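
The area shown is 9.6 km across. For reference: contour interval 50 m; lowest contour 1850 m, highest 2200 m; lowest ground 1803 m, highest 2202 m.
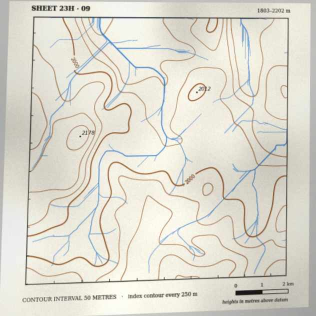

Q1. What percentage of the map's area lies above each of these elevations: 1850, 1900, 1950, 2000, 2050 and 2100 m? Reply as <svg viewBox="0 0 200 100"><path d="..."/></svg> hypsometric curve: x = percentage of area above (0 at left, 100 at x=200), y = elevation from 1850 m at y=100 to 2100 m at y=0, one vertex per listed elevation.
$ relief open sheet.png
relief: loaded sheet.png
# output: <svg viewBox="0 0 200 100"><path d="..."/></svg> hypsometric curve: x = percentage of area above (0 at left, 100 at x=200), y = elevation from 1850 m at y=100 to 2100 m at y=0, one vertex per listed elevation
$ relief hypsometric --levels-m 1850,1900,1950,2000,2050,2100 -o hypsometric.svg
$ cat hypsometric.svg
<svg viewBox="0 0 200 100"><path d="M193 100l-24-20-23-20-54-20-35-20-30-20"/></svg>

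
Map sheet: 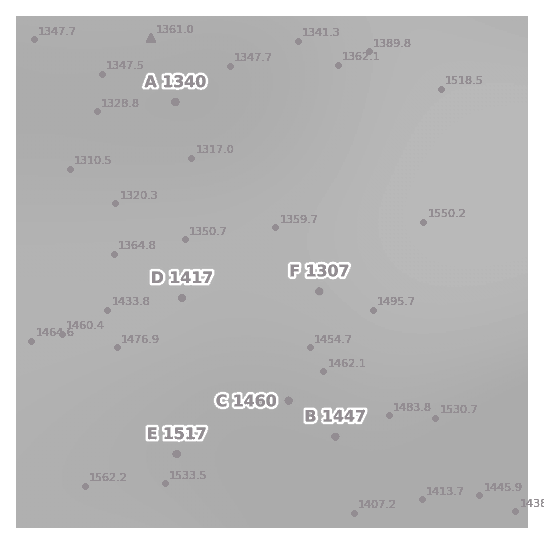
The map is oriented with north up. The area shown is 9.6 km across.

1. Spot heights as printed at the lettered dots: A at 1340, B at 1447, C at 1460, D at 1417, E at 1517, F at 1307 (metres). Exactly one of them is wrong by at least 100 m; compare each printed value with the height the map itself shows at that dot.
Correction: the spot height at F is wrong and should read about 1432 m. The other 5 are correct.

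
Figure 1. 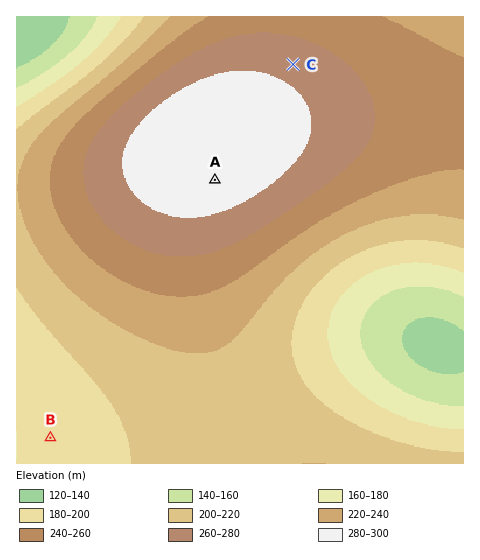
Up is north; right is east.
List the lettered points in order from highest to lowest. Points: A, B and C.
A C B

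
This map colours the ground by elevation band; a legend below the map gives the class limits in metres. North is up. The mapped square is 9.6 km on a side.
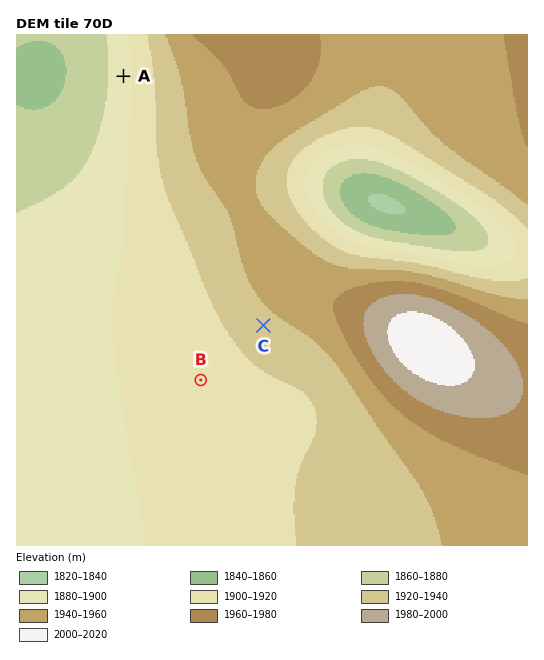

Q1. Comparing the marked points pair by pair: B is above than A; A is below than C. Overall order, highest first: C B A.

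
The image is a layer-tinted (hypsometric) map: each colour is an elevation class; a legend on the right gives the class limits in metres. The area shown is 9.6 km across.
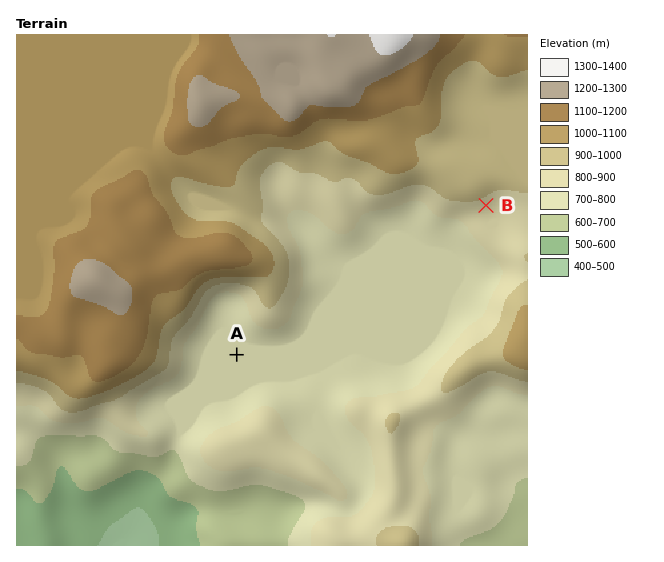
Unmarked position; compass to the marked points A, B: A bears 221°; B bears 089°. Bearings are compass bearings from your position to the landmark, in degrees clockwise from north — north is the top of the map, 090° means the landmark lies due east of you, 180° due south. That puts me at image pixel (365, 207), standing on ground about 830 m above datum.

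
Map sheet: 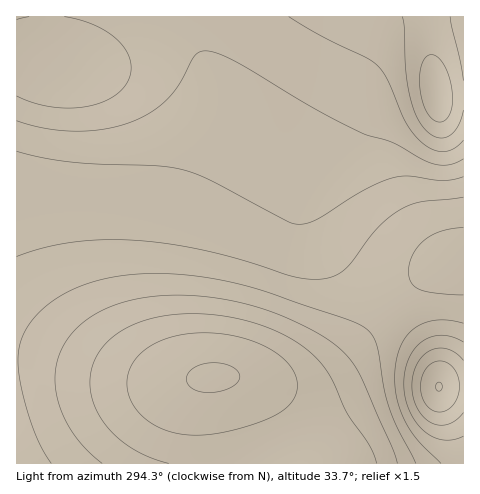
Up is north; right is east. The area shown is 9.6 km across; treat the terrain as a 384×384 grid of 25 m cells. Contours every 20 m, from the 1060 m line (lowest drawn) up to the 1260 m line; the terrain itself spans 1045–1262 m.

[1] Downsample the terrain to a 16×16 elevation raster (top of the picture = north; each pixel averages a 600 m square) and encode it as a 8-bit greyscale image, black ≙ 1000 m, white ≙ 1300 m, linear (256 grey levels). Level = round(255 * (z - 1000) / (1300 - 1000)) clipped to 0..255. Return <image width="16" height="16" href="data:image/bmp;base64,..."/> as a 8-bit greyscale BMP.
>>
<image width="16" height="16" href="data:image/bmp;base64,Qk02BQAAAAAAADYEAAAoAAAAEAAAABAAAAABAAgAAAAAAAABAAATCwAAEwsAAAABAAAAAAAAAAAAAAEBAQACAgIAAwMDAAQEBAAFBQUABgYGAAcHBwAICAgACQkJAAoKCgALCwsADAwMAA0NDQAODg4ADw8PABAQEAAREREAEhISABMTEwAUFBQAFRUVABYWFgAXFxcAGBgYABkZGQAaGhoAGxsbABwcHAAdHR0AHh4eAB8fHwAgICAAISEhACIiIgAjIyMAJCQkACUlJQAmJiYAJycnACgoKAApKSkAKioqACsrKwAsLCwALS0tAC4uLgAvLy8AMDAwADExMQAyMjIAMzMzADQ0NAA1NTUANjY2ADc3NwA4ODgAOTk5ADo6OgA7OzsAPDw8AD09PQA+Pj4APz8/AEBAQABBQUEAQkJCAENDQwBEREQARUVFAEZGRgBHR0cASEhIAElJSQBKSkoAS0tLAExMTABNTU0ATk5OAE9PTwBQUFAAUVFRAFJSUgBTU1MAVFRUAFVVVQBWVlYAV1dXAFhYWABZWVkAWlpaAFtbWwBcXFwAXV1dAF5eXgBfX18AYGBgAGFhYQBiYmIAY2NjAGRkZABlZWUAZmZmAGdnZwBoaGgAaWlpAGpqagBra2sAbGxsAG1tbQBubm4Ab29vAHBwcABxcXEAcnJyAHNzcwB0dHQAdXV1AHZ2dgB3d3cAeHh4AHl5eQB6enoAe3t7AHx8fAB9fX0Afn5+AH9/fwCAgIAAgYGBAIKCggCDg4MAhISEAIWFhQCGhoYAh4eHAIiIiACJiYkAioqKAIuLiwCMjIwAjY2NAI6OjgCPj48AkJCQAJGRkQCSkpIAk5OTAJSUlACVlZUAlpaWAJeXlwCYmJgAmZmZAJqamgCbm5sAnJycAJ2dnQCenp4An5+fAKCgoAChoaEAoqKiAKOjowCkpKQApaWlAKampgCnp6cAqKioAKmpqQCqqqoAq6urAKysrACtra0Arq6uAK+vrwCwsLAAsbGxALKysgCzs7MAtLS0ALW1tQC2trYAt7e3ALi4uAC5ubkAurq6ALu7uwC8vLwAvb29AL6+vgC/v78AwMDAAMHBwQDCwsIAw8PDAMTExADFxcUAxsbGAMfHxwDIyMgAycnJAMrKygDLy8sAzMzMAM3NzQDOzs4Az8/PANDQ0ADR0dEA0tLSANPT0wDU1NQA1dXVANbW1gDX19cA2NjYANnZ2QDa2toA29vbANzc3ADd3d0A3t7eAN/f3wDg4OAA4eHhAOLi4gDj4+MA5OTkAOXl5QDm5uYA5+fnAOjo6ADp6ekA6urqAOvr6wDs7OwA7e3tAO7u7gDv7+8A8PDwAPHx8QDy8vIA8/PzAPT09AD19fUA9vb2APf39wD4+PgA+fn5APr6+gD7+/sA/Pz8AP39/QD+/v4A////AJSfqrS9wsTEw8XHxr6ojH6YprO/ydDS0M3JxcC0mXBlnau4xdHY3NvX0Me7q4tYTp6ruMTQ2Nzc2M/Cs6OJX1ecprG8xczPzsi+saWcj3t2lp2lrbO3t7SupZuWlZSRkI+UmJyfn56alI6Ki4+Vmp2Ji4yOjo2LiISAf4OLk5ueg4SEhIOCgH17eHh8hIyUl4B/f359fHp4dnRzdXqBhYd7enl4eHd2dXNxb25wc3BtcW5tbnBycnJwbmxpaGVVTV5aWl5lam5ubWpnZWJaPDZNSkxSW2RpamhlYl9cUTIzSEZIUFpiZmZjYFxYVUw3PE5NUVhfZGRiXllVUU5IPkM="/>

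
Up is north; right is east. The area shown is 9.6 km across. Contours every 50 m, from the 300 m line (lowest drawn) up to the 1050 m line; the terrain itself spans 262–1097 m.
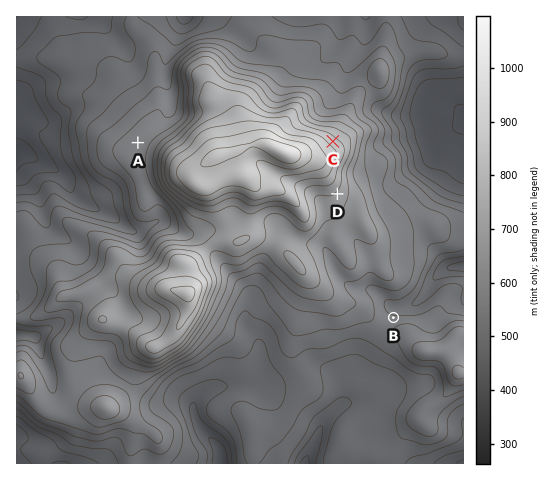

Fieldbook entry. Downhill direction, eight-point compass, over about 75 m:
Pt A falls NW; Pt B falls N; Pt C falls NE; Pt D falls SE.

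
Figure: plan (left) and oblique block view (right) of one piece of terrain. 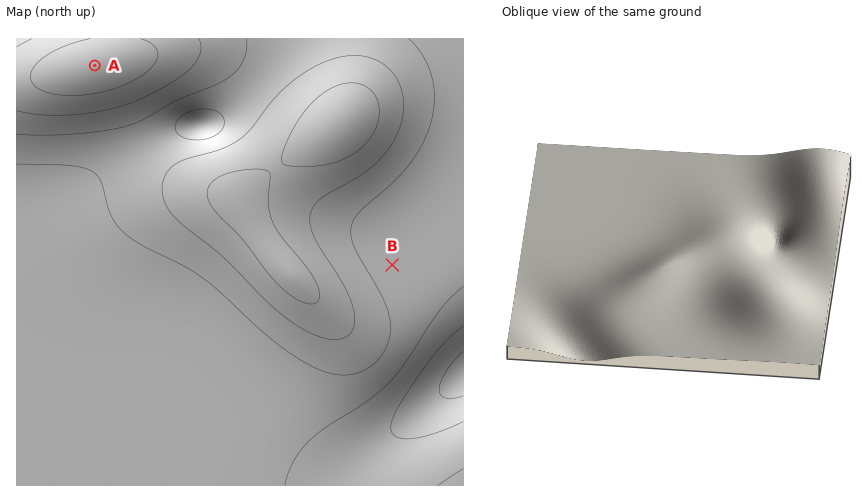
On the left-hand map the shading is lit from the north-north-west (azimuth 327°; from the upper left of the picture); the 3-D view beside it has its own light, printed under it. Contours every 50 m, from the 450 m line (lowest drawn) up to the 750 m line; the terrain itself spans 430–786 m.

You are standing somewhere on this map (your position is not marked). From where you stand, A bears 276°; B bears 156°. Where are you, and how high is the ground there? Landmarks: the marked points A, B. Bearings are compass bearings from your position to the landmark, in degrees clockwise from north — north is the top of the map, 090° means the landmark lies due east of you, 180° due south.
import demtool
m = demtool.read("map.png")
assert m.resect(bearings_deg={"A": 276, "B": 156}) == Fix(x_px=314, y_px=88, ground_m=680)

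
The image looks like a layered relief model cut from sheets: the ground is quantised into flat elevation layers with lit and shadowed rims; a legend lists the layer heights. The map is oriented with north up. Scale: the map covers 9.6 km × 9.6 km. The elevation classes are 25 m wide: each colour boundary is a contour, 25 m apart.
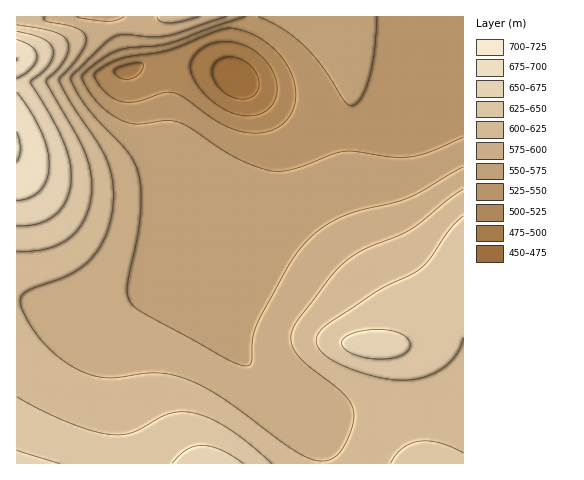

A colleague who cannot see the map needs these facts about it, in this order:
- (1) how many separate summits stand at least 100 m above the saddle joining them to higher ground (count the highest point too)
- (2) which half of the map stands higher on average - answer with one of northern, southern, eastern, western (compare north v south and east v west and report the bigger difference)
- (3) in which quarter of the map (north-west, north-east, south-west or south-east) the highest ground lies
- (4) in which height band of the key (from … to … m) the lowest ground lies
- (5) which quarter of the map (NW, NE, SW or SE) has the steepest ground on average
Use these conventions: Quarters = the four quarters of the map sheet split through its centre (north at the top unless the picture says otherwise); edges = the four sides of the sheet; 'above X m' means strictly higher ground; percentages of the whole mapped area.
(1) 1 summit rises at least 100 m above its surroundings.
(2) The southern half stands higher on average than the northern half.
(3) Look to the north-west quarter for the highest ground.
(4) Between 450 and 475 m: that is the band holding the lowest ground.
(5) The steepest ground, on average, is in the north-west quarter.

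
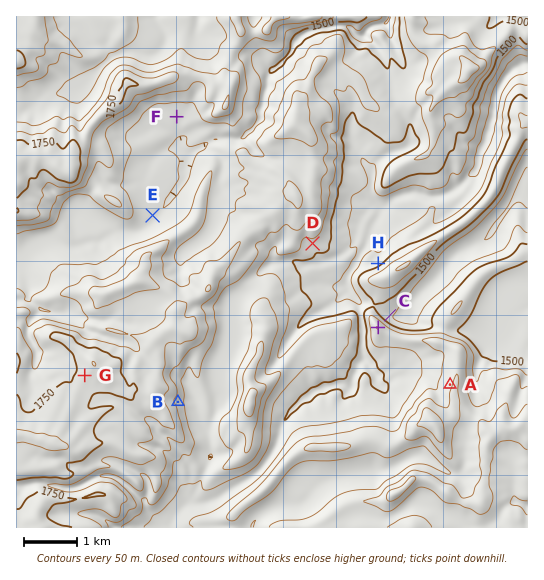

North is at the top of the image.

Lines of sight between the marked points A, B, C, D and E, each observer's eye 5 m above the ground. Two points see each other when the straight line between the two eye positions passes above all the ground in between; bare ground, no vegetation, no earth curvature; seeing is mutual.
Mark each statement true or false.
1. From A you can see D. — true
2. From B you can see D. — false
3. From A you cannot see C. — false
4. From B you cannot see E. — true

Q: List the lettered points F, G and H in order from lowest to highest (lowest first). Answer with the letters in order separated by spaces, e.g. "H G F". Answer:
H F G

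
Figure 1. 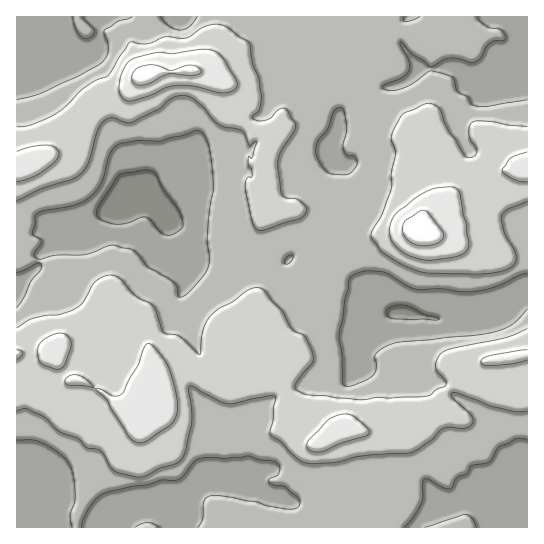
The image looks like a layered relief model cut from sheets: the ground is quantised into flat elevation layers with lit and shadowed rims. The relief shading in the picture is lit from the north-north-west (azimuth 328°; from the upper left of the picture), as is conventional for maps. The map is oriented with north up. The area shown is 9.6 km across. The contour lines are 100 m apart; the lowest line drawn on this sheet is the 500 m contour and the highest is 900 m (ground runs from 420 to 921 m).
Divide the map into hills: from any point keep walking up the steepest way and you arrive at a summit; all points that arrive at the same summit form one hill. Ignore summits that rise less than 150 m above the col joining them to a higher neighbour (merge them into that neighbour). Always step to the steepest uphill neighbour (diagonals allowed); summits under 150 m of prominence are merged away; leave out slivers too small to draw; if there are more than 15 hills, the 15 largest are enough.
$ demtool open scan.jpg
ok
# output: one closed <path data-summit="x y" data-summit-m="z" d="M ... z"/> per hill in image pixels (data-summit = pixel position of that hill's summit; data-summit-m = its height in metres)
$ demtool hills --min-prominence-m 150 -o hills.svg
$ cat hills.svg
<path data-summit="151 390" data-summit-m="875" d="M205 197l-15 2-25 17-18-15-6-2-11 0-39 21-21 5-6 5-3 7-7 7-14 10-3 13-21 18 0 186 7 2 20 24 1 18-5 13 68 0 4-11 12-13 24-7 27-1 17-11 11-10 31 1 17-1 11-6 28-1 16 7 22 1 15 8 12 0 13-9 8-2 20 7 18 0 14 4 9 13 3 10 4 2 30-12 24 0 22-20 9-3-1-185-6 2-23 20-15 6-50 2-27-7-20-1-7-6-7-15-6-6-8-3-11 0-16-6-6 6 3 10-8 18-5 3-6 0-9-5-4-9-11-13 2-23-14 1-14 5-9-1-7-9-2-16-12-32-8-7z"/><path data-summit="147 74" data-summit-m="921" d="M527 16l-510 0-1 267 21-16 3-13 14-10 7-7 3-7 6-5 21-5 39-21 11 0 6 2 18 15 25-17 15-2 16 6 8 7 12 32 2 16 3 5 4 4 9 1 14-5 13-2-1 24 11 13 4 9 9 5 9-1 9-16 1-8-3-8-9-8 0-17 32-32 9-15 3-9-1-9-10-18-18-12 0-8 6-16 0-16 3-8 22-22 5-2 32-2 11-5 11-12 12 1 24-2 10 10 3 7 9 0 15 7 33-4z"/><path data-summit="417 230" data-summit-m="921" d="M457 67l-24 2-12-1-11 12-11 5-32 2-10 6-18 21-2 21-6 16 0 8 18 12 10 18 1 9-3 9-9 15-32 32 0 17 10 9 8-5 13 6 11 0 8 3 6 6 7 15 11 7 16 0 27 7 50-2 11-4 23-20 11-4 0-202-34 4-15-7-9 0-3-7z"/>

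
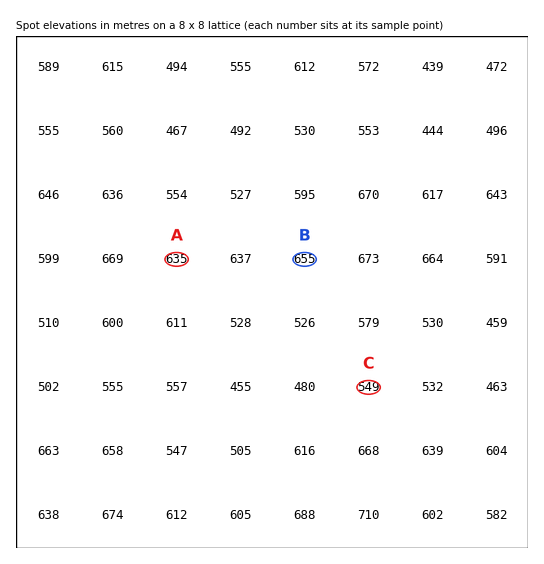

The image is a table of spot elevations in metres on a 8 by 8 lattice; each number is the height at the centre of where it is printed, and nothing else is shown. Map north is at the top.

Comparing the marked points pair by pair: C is below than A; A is below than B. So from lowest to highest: C A B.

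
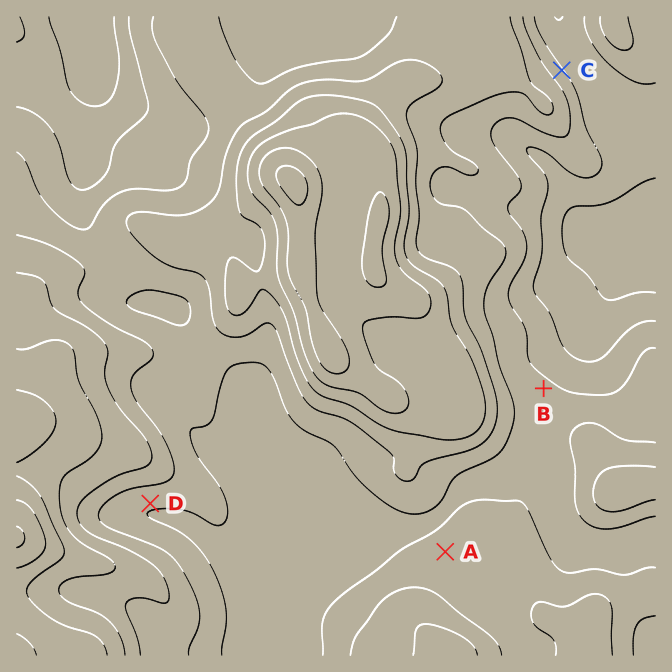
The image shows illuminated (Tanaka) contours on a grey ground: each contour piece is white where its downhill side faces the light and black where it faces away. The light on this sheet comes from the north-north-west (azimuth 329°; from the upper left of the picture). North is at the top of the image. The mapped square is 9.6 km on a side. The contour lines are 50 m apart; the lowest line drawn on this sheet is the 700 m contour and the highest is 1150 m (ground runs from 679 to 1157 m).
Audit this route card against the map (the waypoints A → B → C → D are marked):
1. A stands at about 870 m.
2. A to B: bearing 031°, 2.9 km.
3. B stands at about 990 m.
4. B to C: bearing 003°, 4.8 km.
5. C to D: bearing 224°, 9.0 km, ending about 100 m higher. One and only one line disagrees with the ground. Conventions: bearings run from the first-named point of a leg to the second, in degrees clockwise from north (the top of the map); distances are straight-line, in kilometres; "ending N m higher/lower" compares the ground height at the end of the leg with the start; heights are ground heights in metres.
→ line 3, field height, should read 810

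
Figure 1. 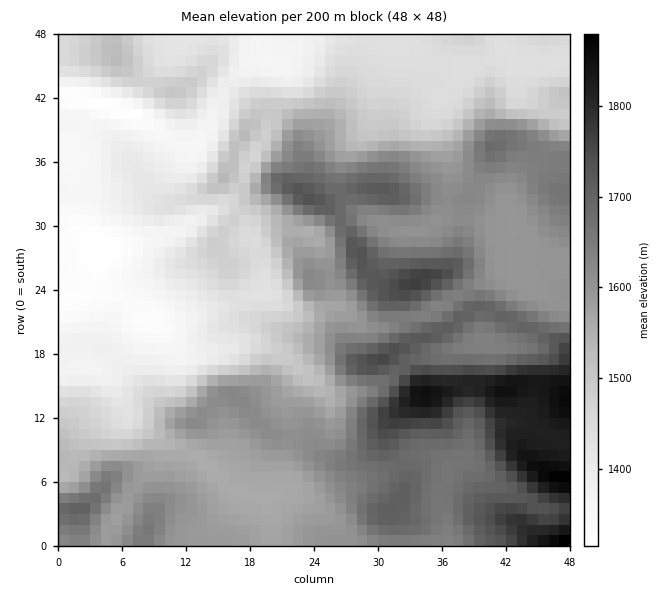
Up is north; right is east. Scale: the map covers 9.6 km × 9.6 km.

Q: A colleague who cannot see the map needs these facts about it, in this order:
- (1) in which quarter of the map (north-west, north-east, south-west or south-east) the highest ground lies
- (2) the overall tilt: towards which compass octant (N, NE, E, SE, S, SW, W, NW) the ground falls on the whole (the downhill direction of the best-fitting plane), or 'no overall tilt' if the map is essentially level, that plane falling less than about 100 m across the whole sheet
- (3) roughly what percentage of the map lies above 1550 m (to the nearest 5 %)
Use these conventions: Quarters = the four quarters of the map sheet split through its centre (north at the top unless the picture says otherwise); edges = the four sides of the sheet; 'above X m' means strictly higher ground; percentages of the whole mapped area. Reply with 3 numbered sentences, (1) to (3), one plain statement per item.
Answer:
(1) The highest ground is in the south-east quarter.
(2) On the whole the ground falls towards the north-west.
(3) Ground above 1550 m makes up about 55 % of the sheet.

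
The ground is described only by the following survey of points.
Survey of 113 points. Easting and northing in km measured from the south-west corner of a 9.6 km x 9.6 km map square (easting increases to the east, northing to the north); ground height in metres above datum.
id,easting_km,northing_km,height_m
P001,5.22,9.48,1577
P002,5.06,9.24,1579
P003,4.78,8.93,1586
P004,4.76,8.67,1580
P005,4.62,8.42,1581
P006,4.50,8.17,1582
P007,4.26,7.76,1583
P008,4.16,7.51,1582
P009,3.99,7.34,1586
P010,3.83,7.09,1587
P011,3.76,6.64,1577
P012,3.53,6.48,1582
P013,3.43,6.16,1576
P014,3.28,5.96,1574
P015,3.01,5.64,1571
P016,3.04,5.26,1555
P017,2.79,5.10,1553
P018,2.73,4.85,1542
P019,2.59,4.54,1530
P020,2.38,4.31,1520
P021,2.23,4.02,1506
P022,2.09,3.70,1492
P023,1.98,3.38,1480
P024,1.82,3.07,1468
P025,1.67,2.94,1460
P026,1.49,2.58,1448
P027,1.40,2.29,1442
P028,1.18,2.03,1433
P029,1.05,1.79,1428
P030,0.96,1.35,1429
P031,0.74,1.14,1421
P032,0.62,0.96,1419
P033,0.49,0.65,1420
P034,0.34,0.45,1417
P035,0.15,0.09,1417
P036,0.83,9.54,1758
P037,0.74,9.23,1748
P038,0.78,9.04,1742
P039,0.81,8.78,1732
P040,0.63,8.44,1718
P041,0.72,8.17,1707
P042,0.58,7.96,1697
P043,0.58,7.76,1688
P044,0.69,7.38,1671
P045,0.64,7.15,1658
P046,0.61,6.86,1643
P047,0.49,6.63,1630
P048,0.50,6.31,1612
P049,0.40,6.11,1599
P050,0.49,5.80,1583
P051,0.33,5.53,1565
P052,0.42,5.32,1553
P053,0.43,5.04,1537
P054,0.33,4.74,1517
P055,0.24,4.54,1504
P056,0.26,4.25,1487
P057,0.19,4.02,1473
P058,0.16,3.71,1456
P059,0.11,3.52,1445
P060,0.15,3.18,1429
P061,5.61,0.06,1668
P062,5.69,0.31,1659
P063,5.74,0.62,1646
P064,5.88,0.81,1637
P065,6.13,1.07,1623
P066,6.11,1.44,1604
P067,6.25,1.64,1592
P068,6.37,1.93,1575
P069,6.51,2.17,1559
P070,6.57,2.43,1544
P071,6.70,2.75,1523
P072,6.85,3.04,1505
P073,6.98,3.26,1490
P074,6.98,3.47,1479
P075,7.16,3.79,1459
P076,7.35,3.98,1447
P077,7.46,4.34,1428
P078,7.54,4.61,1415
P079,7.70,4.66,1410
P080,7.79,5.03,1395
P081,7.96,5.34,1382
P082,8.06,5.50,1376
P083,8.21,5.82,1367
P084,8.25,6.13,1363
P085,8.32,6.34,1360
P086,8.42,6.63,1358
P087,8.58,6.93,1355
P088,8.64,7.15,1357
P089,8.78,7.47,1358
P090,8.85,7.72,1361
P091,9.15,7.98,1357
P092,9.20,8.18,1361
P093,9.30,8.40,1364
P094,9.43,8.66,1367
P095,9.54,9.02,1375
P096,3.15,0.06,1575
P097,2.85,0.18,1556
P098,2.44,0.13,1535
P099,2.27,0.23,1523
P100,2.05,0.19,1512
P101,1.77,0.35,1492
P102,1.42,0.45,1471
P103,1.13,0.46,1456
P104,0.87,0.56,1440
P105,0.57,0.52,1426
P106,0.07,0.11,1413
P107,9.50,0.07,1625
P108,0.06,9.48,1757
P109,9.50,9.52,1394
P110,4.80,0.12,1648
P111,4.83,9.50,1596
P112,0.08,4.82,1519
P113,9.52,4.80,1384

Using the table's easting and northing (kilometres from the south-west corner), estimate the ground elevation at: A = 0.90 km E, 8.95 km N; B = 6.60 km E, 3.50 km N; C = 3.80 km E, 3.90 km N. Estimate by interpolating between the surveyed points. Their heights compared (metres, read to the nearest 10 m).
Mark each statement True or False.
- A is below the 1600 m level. False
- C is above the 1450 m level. True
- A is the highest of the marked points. True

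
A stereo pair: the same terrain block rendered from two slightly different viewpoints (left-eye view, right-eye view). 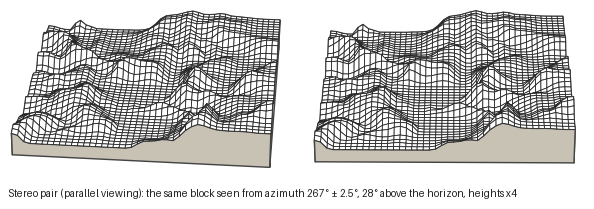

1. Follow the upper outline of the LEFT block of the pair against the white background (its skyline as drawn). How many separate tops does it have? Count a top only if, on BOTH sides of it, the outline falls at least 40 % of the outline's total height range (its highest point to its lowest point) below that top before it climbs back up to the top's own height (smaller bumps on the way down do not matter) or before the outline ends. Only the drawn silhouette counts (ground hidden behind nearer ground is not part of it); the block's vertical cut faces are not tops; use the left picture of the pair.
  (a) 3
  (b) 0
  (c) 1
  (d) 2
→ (b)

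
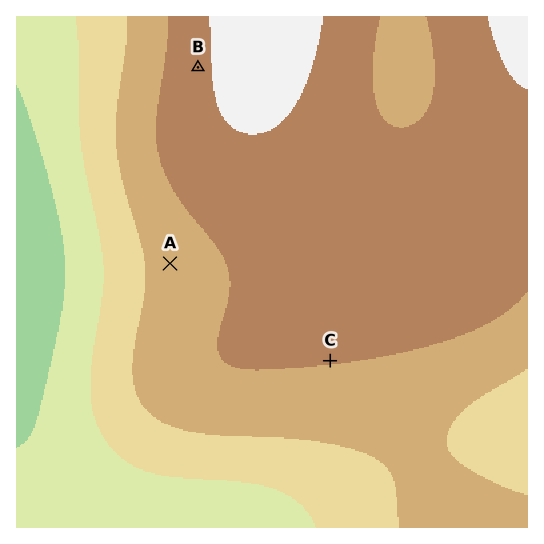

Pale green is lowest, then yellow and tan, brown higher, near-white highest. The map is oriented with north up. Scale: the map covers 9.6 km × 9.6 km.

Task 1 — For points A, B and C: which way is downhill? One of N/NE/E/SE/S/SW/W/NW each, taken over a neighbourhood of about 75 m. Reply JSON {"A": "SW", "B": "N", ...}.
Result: {"A": "W", "B": "W", "C": "S"}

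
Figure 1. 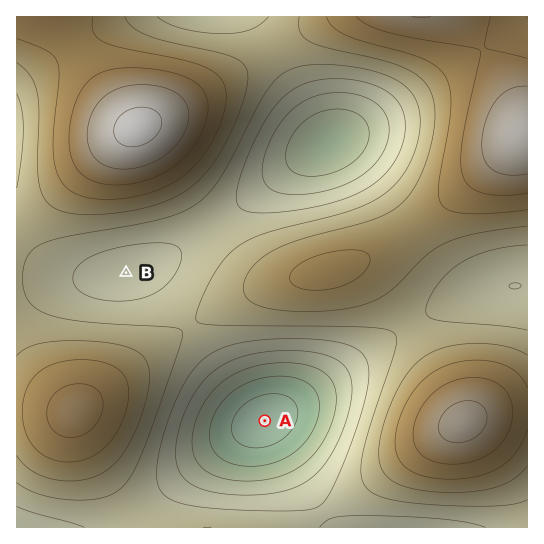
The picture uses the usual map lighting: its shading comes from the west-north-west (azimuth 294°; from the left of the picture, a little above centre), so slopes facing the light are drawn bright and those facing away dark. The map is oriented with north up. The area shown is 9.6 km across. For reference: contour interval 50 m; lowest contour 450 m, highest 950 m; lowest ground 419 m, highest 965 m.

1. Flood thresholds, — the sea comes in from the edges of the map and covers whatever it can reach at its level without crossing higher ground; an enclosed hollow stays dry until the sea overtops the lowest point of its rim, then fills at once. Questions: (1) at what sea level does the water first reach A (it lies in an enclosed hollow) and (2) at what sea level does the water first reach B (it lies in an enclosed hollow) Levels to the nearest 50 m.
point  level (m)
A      650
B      700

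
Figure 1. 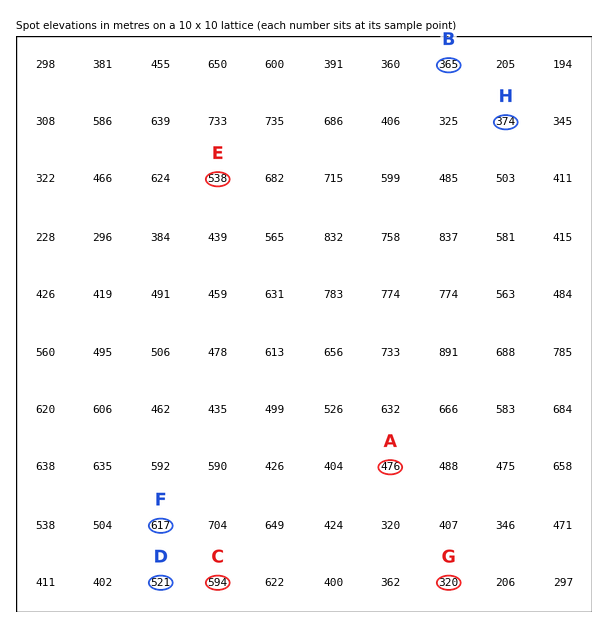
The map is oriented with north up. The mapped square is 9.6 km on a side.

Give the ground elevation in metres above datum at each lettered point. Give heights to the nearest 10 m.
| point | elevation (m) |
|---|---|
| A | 480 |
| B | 360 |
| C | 590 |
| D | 520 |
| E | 540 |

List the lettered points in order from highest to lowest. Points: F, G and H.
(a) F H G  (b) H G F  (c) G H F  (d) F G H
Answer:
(a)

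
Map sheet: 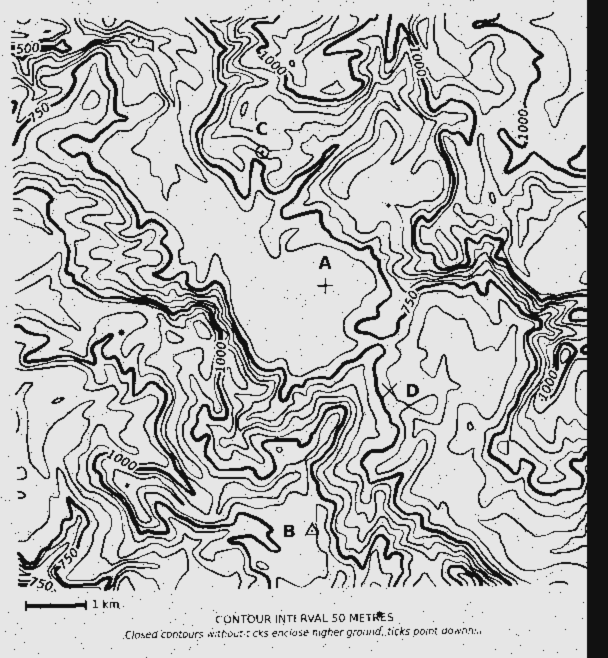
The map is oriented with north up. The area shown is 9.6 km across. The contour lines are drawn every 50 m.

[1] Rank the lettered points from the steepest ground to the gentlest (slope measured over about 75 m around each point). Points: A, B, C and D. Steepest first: C D B A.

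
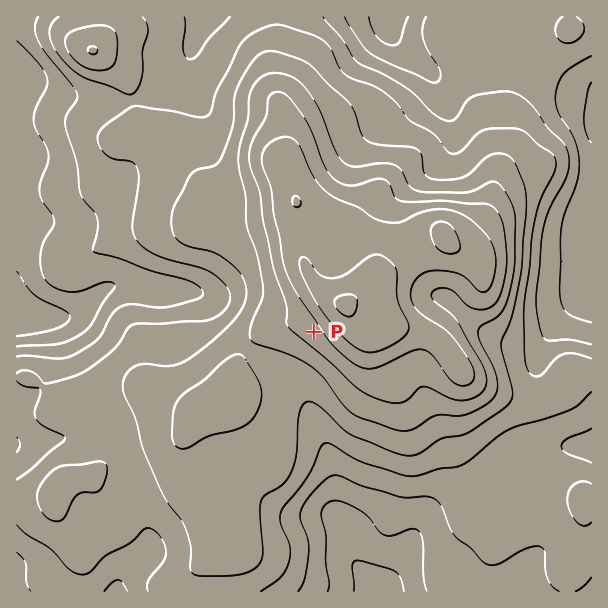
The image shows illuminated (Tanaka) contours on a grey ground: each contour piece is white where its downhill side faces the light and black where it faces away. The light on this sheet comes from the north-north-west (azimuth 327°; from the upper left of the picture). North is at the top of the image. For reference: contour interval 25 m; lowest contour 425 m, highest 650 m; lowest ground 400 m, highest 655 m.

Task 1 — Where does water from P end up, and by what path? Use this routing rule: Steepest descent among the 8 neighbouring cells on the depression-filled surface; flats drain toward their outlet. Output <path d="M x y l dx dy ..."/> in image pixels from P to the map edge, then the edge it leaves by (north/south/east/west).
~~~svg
<path d="M314 332l-23 22 0 23 8 9 9 18 0 3 13 27 0 3 3 4 0 3 2 2 0 3 1 1 0 3 3 6 0 45 15 21 0 3 2 2 0 6 1 1 0 11 2 1 0 3 3 6 18 20 3 6 1 7"/>
exit: south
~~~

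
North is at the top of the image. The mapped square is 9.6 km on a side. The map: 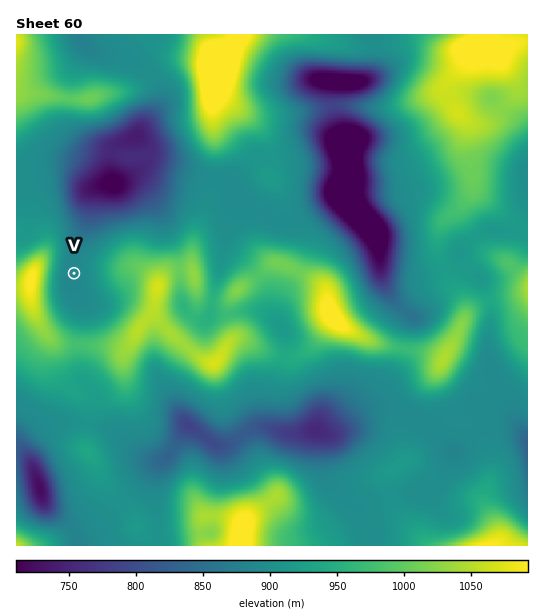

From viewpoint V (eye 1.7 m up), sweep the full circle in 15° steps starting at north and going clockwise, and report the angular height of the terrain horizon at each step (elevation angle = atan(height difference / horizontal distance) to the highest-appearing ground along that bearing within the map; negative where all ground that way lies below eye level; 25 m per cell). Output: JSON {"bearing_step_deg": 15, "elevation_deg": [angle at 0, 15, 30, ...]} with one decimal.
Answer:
{"bearing_step_deg": 15, "elevation_deg": [1.9, 1.1, 2.5, 2.3, 3.1, 5.7, 6.0, 6.4, 5.9, 5.8, 4.9, 4.0, 4.0, 5.6, 7.4, 9.9, 12.5, 14.7, 15.7, 14.6, 11.4, 7.2, 3.2, 2.2]}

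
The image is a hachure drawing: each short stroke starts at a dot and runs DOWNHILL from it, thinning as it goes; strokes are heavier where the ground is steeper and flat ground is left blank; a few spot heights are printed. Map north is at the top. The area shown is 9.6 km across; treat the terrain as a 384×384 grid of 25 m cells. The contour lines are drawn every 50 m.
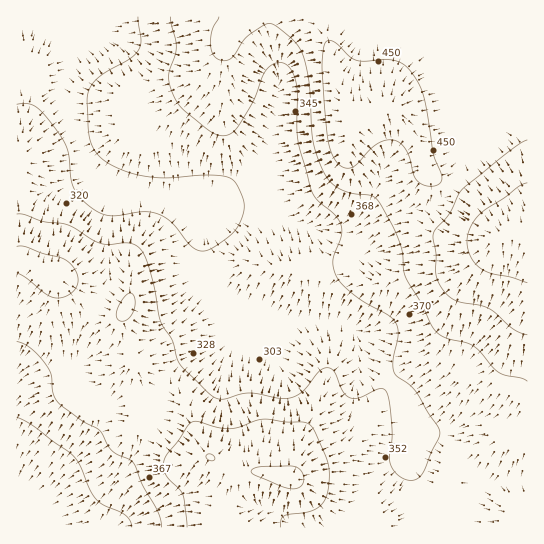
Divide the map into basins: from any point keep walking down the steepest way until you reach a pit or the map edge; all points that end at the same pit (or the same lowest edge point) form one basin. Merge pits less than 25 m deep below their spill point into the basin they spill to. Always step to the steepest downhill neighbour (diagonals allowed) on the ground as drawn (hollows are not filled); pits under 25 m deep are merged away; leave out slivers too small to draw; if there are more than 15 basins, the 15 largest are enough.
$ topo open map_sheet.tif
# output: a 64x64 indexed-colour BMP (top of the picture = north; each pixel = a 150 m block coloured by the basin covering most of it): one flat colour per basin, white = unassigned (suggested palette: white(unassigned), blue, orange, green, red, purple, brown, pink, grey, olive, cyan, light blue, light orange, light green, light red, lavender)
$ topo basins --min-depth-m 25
<image width="64" height="64" href="data:image/bmp;base64,Qk12CAAAAAAAAHYAAAAoAAAAQAAAAEAAAAABAAQAAAAAAAAIAAATCwAAEwsAABAAAAAAAAAA////ALR3HwAOf/8ALKAsACgn1gC9Z5QAS1aMAMJ34wB/f38AIr28AM++FwDox64AeLv/AIrfmACWmP8A1bDFACIiIiIiIiIiIiIiIiERERERERERERERERERERERERERIiIiIiIiIiIiIiIiIREREREREREREREREREREREREREiIiIiIiIiIiIiIiIhERERERERERERERERERERERERESIiIiIiIiIiIiIiIiIRERERERERERERERERERERERERIiIiIiIiIiIiIiIiIhEREREREREREREREREREREREREiIiIiIiIiIiIiIiIiIRERERERERERERERERERERERESIiIiIiIiIiIiIiIiIhERERERERERERERERERERERERIiIiIiIiIiIiIiIiIiEREREREREREREREREREREREREiIiIiIiIiIiIiIiIhERERERERERERERERERERERERESIiIiIiIiIiIiIRERERERERERERERERERERERERERERIiIiIiIiIiIiEREREREREREREREREREREREREREREREiIiIiIiIiIiERERERERERERERERERERERERERERERESIiIiIiIiIiERERERERERERERERERERERERERERERERIiIiIiIiIiIREREREREREREREREREREREREREREREREiIiIiIiIiIhERERERERERERERERERERERERERERERESIiIiIiIiIiERERERERERERERERERERERERERERERERIiIiIiIiIiIREREREREREREREREREREREREREREREREiIiIiIiIiIRERERERERERERERERERERERERERERERESIiIiIiIiIhERERERERERERERERERERERERERERERERIiIiIiIiIiEREREREREREREREREREREREREREREREREiIiIiIiIiIRERERERERERERERERERERERERERERERESIiIiIiIiIRERERERERERERERERERERERERERERERERIiIiIiIiIhEREREREREREREREREREREREREREREREREiIiIiIiIiERERERERERERERERERERERERERERERERESIiIiIiIiERERERERERERERERERERERERERERERERERIiIiIiIiIREREREREREREREREREREREREREREREREREiIiIiIiIhERERERERERERERERERERERERERERERERESIiIiIiIRERERERERERERERERERERERERERERERERERIiIiIiEREREREREREREREREREREREREREREREREREREiIiIiERERERERERERERERERERERERERERERERERERESIiIhERERERERERERERERERERERERERERERERERERERIiIhEREREREREREREREREREREREREREREREREREREREiIRERERERERERERERERERERERERERERERERERERERESERERERERERERERERERERERERERERERERERERERERERERERERERERERERERERERERERERERERERERERERERERERERERERERERERERERERERERERERERERERERERERERERERERERERERERERERERERERERERERERERERERERERERERERERERERERERERERERERERERERERERERERERERIiIRERERERERERERERERERERERERERERERERERERERIiIhERERERERERERERERERERERERERERERERERERERIiIiERERERERERERERERERERERERERERERERERERERIiIiIRERERERERERERERERERERERERERERERERERERIiIiIhERERERERERERERERERERERERERERERERERERIiIiIiERERERERERERERERERERERERERERERERERESIiIiIiIREREREREREREREREREREREREREREREREREiIiIiIiIhERERERERERERERERERERERERERERERERESIiIiIiIiERERERERERERERERERERERERERERERERERIiIiIiIiIRERERERERERERERERERERERERERERERERIiIiIiIiIhEREREREREREREREREREREREREREREREREiIiIiIiIiERERERERERERERERERERERERERERERERESIiIiIiIiIRERERERERERERERERERERERERERERERESIiIiIiIiIhERERERERERERERERERERERERERESIRESIiIiIiIiIiERERERERERERERERERERERERERESIiIiIiIiIiIiIiIRERERERERERERERERERERERERERIiIiIiIiIiIiIiIhEREREREREREREREREREREREREREiIiIiIiIiIiIiIiEREREREREREREREREREREREREREiIiIiIiIiIiIiIiIRERERERERERERERERERERERERESIiIiIiIiIiIiIiIhERERERERERERERERERERERERERIiIiIiIiIiIiIiIiEREREREREREREREREREREREREREiIiIiIiIiIiIiIiIREREREREREREREREREREREREREiIiIiIiIiIiIiIiIhERERERERERERERERERERERERESIiIiIiIiIiIiIiIiERERERERERERERERERERERERERIiIiIiIiIiIiIiIiIRERERERERERERERERERERERERIiIiIiIiIiIiIiIiIhEREREREREREREREREREREREREiIiIiIiIiIiIiIiIi"/>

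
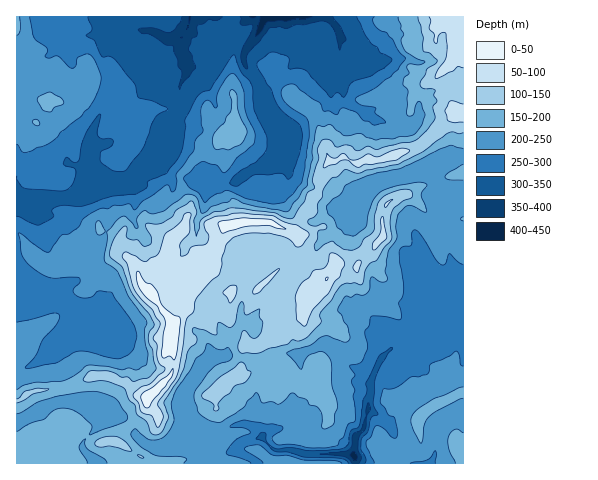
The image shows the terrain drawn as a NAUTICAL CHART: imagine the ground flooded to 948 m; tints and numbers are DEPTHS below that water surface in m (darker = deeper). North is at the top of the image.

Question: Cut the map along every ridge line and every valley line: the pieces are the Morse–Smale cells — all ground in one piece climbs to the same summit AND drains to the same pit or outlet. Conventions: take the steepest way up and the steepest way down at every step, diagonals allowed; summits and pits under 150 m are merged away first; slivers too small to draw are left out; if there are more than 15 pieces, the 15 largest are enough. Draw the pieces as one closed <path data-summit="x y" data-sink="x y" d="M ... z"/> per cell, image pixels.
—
<path data-summit="173 329" data-sink="272 17" d="M463 16l-446 0-1 384 19-10 34-4 26-11 13 0 17 7 12 12 8 4 8-5 18-18 3-7 0-15-3-6 1-21 14-20 13 2 21-14 11-2 14-17 13-8 4 0 9 9 24-18-1-7 4-9 0-7-4-4 7-16 10-11 1-5 7-10 3-17 6-10 6 0 8-5 13 6 12-3 10 1 37-12 9-5 33-31 8-1z"/><path data-summit="173 329" data-sink="354 456" d="M463 113l-7 0-33 31-9 5-37 12-10-1-12 3-13-6-8 5-6 0-6 10-3 17-7 10-1 5-10 11-7 16 4 4 0 7-4 9 1 7-24 18-9-9-4 0-13 8-14 17-11 2-21 14-13-2-14 20-1 21 3 6 0 15-3 7-24 23-10-4-12-12-17-7-13 0-26 11-34 4-18 11-1 62 106 1 0-11 3-7 16 11 4 7 318 0z"/><path data-summit="173 329" data-sink="272 17" d="M125 446l-3 7 1 11 21-1-3-6z"/>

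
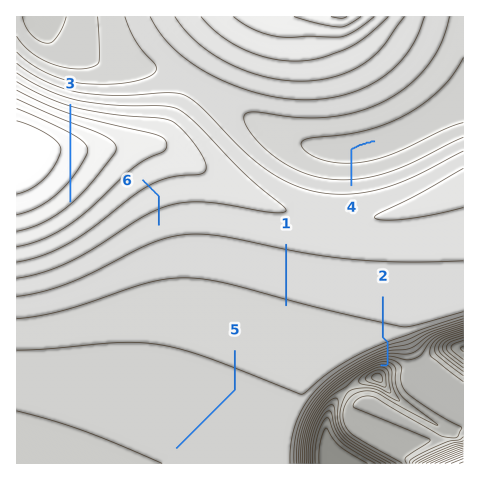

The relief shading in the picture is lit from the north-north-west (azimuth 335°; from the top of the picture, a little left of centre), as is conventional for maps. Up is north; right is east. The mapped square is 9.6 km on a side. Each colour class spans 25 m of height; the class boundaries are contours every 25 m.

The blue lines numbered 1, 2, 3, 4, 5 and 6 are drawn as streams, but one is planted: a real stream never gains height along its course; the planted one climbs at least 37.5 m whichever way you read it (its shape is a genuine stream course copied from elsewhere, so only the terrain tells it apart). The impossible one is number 3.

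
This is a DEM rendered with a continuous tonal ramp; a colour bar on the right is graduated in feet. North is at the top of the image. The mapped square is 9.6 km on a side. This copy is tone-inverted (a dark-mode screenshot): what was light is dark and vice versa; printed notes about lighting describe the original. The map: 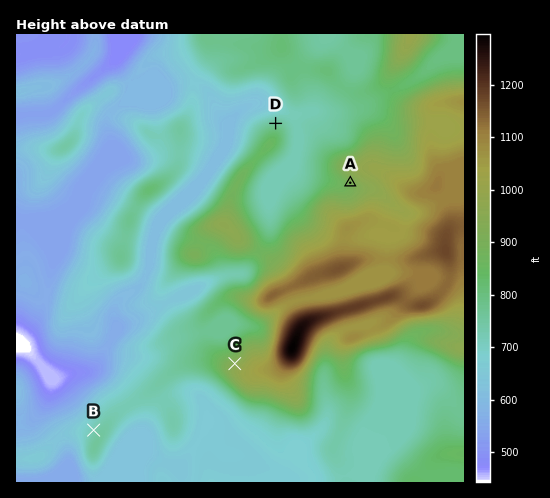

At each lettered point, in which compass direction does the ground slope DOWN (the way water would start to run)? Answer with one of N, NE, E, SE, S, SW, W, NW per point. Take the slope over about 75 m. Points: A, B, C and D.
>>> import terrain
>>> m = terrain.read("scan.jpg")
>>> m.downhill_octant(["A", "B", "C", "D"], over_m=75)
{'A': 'SW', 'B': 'NW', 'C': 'NW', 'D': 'N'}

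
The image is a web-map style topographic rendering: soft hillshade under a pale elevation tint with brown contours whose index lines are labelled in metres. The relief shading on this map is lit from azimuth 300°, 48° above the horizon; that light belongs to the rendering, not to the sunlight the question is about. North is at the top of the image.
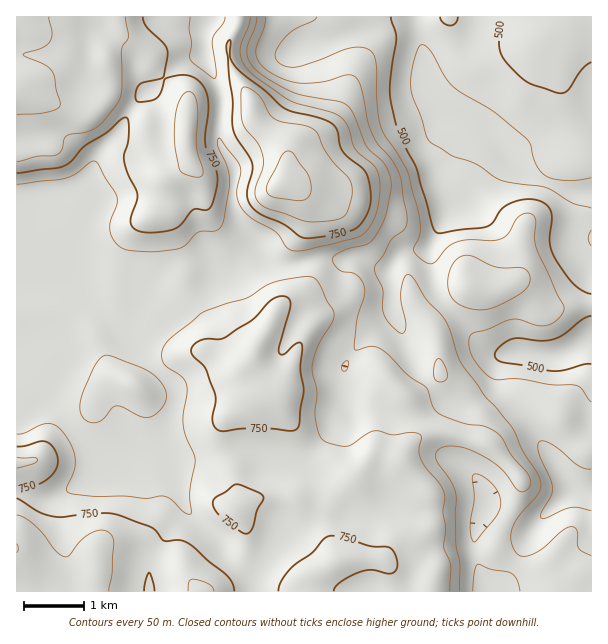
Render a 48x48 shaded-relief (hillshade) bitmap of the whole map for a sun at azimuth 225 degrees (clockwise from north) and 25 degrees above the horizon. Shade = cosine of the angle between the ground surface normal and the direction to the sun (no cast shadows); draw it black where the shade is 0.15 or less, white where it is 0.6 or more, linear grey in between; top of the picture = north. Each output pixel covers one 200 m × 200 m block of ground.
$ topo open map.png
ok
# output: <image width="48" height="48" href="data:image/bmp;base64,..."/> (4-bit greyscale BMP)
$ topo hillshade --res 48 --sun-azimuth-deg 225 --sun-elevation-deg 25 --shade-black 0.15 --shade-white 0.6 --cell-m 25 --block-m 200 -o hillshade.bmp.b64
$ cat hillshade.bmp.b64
<image width="48" height="48" href="data:image/bmp;base64,Qk32BAAAAAAAAHYAAAAoAAAAMAAAADAAAAABAAQAAAAAAIAEAAATCwAAEwsAABAAAAAAAAAAAAAAABEREQAiIiIAMzMzAERERABVVVUAZmZmAHd3dwCIiIgAmZmZAKqqqgC7u7sAzMzMAN3d3QDu7u4A////AKmZmph4mrunVGiqmZmqq7qphjSKqqqZmZmYmph3mruGRXmamZmqq7mZhjSKqqqZiJiImpd4mqlkRpmZmZmZmpiIhTSaqZmYiHdnmZh4mZdUabqZmZmHd3eIhTWal3iYiGVXiYd3iHZWnMqZmZl2Z4iJhjaZh3iYiENGd2ZWZmZpzsmJmqmHiIiZhTaJiIiIdiNWZlVFZnec7JiJqpmJmZmZhUaJmYiHZVZ3dmZmeIisuYiJqYmaqZmalkaJu6h3ZpqYiIiIiYmqmYd4h4mqqZmqczaK3aZWibuYiJmZmZmqqYd4iImqmZqoQket7FE4vJmGaJmZmZmqqYiJmZmYiZmFNHrexhFr3WZUaJmZmZqruYmZqph3iYdlWL3sgyWsy2VEeZmZmZq8uqqruoZnh2Z3irunQ0jMqYdmiamZqZq8u7u8uWZ4iHd3iHd1NHvLh5iImqmaqpq7u7u7p1Z4mYmHZmd1Rpu5dpmZqpmruZqru7u6hlZ5qqqXZ4hlaJmHZpmZmqrMp4m8zLqZdlV5qrp1eZdVeIdmZ5mZmqu5ZorNy6mIdTWJq6dFmYU0ZlRFZ5mZmqmGWKzduqmHZUaJqoRIqFMkVURWZ5mZmZh3irzLqZh3d2eJmGRppzNGZneId5mZmpiJmqqpiJmHh3eJh1WKljR5mry6mJmZmpiZqZmIiJmIiIiIh2ealkeqrN3KmZmZmZmZmZmYiIiIiId3dmiqhXrLvMypmZmZmZmZmZmYiHiYeHdndnmpd6zLu7qYiJmZmZqZmZmYh3iHd3Zndnmoacy6qqh2ZpmZmZqZmZmIiIiHZmZnZWmXe8qIiYdURJmZmZqZmZmIiZiHd3ZmVXmGeqh3eHUzRpmZmZqaqqmImZiJqpiIeIhlepdmd2Q0Z5mZmaqru7qZqZms3cu7uoh2eXZWd2RFeJmZmarN3MqaqYrO/u3dyXmHZ2RGiXVWiZmZmarN3LmbqJ3//9zLl3h0RVVomYZXiZmZmZq8upmbh7///suphVZCNniKmGVGiJmZmZq8upmqd9//26mIdEQxR5mphlNGeLuqqavNy6m6Z87sqYd4YzMRWJmYdlVomdzMuqzcu5q4Rb3LmHd2QiECaJmIiImqqszcqazLqZulJc7bl3ZTEAADeJiIiaqqqqu6iby6qquCKe/rl2VCAAAUeImZmqqqmaqpmruqurtzXP/ahmVCEAE2iZmZmqqqmbuqu7qrurt0ff6nZUQxESNXiZmZqqqqqcu7upiamap0fOx1MiERIjVniZmaq7u7qbqpiIiIiKp0bOpBABE0Q0VomZqqu7u6mZiHeJh2ialiXdUAATRWVEVomaqru7u6mXd3iZlmmpdCfZAAA1Z3ZVV5mqq7u7upmXeIiZlnqYY0vDABRnd3ZVV5mru7u7qpmYiZiJhomGZoyiAleIiHZmZ5q7u7u6qpmamZiIeJhmZ5yUNomZmIdmZ5rLqqqqqZmamId4iXVWd5qXVYmaqYh3Z5zLqqqqqZmZiIiImGRnd4mZVHmqqZh3Z6zKmaqqqZmQ=="/>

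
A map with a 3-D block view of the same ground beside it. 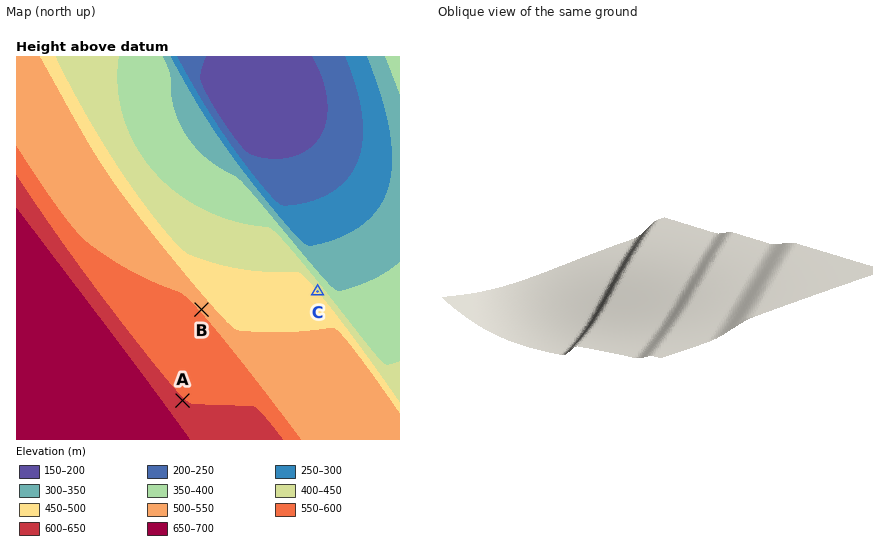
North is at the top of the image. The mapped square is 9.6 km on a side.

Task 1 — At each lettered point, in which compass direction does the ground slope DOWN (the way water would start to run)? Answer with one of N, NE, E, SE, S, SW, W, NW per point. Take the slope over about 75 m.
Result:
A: NE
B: NE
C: NE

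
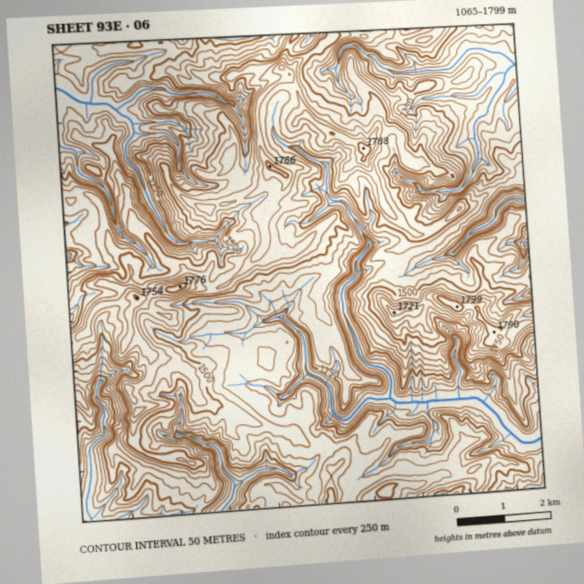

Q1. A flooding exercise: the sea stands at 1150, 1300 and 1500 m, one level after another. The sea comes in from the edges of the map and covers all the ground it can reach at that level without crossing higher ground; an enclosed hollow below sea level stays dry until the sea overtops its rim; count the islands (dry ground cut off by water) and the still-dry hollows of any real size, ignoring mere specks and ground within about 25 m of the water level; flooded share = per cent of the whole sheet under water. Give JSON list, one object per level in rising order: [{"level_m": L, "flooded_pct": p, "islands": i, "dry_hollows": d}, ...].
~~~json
[{"level_m": 1150, "flooded_pct": 13, "islands": 0, "dry_hollows": 0}, {"level_m": 1300, "flooded_pct": 34, "islands": 0, "dry_hollows": 0}, {"level_m": 1500, "flooded_pct": 74, "islands": 0, "dry_hollows": 0}]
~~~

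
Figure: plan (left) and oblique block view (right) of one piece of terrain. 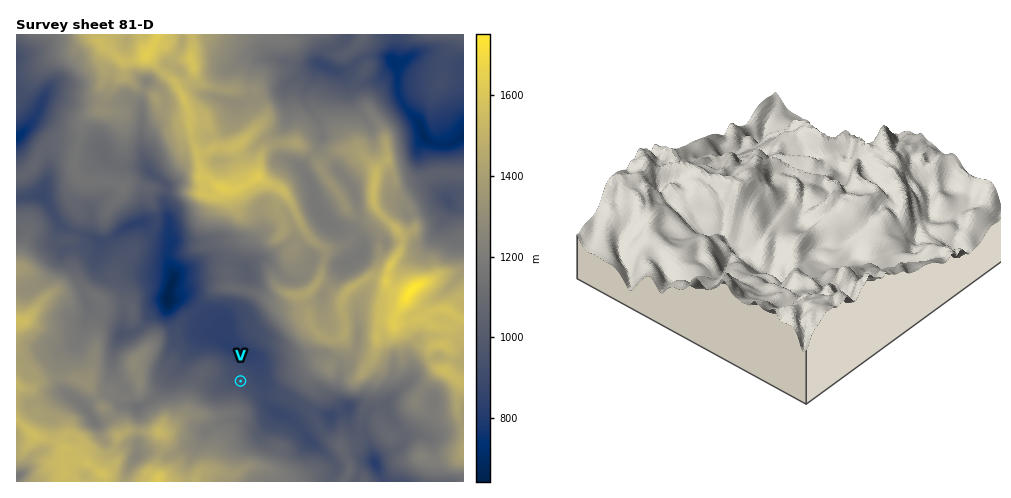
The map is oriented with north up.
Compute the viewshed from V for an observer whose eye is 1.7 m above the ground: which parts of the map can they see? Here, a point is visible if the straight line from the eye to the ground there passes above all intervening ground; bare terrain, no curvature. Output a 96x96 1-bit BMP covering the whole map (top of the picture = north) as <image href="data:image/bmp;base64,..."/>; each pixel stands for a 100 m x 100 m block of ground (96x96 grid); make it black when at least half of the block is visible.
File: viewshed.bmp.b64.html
<image width="96" height="96" href="data:image/bmp;base64,Qk2+BAAAAAAAAD4AAAAoAAAAYAAAAGAAAAABAAEAAAAAAIAEAAATCwAAEwsAAAIAAAAAAAAA////AAAAAAAAAAAAAAAAAAYAAAAAAAAAAAAAAAYAAAAAAAAAAAAAHgcAAAAAAAAAAAAAf+8AHAQAAAAAAAAAQ/4APA4AAAAAAAAAA/wAfh8AAAAAAAAAA/wAfj8AAAAAAAAAwPwBDj8AAAAAAAAA8PwHB38AAAAAAAAA8fwPAf8AAAAAAAAAM/wPAf8AAAABAAAAB4TeBwcAAAABgAAAD4bcAAYAAAABAAAAHwBIAAYAAAAAAGAAHwAAAAIAAAAAA/gAHgAAAAIAAAAAB//AHQAAAAIAAAAAB//j/wAAAAAAAAAAB+/n/gAAAAAAAAAAB+fn/gAAAAAAAAAQA+fP/AMAAAAAAAAQAP3P/DOAAAAAAAAQAP3P/+DAAAAAAAAQAH4f/+BAAAAAAAAwADwf/+AAAAAAAABwABAf/4AAAAAAAAAwAAAf/wAAAAAAAAAYAAAf/wAAAAAAAAAIAAA///gAAAAAAAAAAAB///gIAAAAAAAAAAD//8AIAAAAAAAAAAH//4AIAAAAAAAAAAP//wAAAAAAAAAAAAf//gAAgAAAAAAAAAf/+AAAAAAAAAAAAB//8AAAAAAAAAAAAD//4AAAAAAAAAAAAH//4AAAAAAAAAAAAf/+8AAAAAAAAAAAAP/4+AAAAAAAAAAAAH/hwAAAAAAAAAAAAD4DAAAAAAAAAAAAAAACAAAAAAAAAAAAAAAAAAAAAAAAAAAAAAAAAAAAAAAAAAAAAAAAAAAAAAAAAAAAAAAAAAAAAAAAAABAAAAAAAAAAAAAAADwAAAAAAAAAAAAAABwDgAAAAAAAAAAAAA4AAACAAAAAAAAAAA8AAAfgAAAAAAAAAAOAAA4gAAAAAAAAAAGAgD4AAAAAAAAAHgHB4P8AAAAAAAAADwDB//+AAAAAAAAAz8HA//+AAAAAAAABh//A/8GAAAAAAAADg//A/8AAAAAAAAADA//D//AAAAAAAAADAf/H//wAAAAAAAAHAP/Px//wAAAAAAADwH/AB//gAAAAAAAD8DgAAB+AAAAAAAAAADAAAAYAAAAAAAAAAABgAAAAAAAAAAAAAADgAAAAAAAAAAAAAADgAAAAAAAAAAAAACHgAAAAAAAAAAAAAGPgAAAAAAAAAAAAAPPgAAAAAAAAAAAAAP/AAAAAAAAAAAAAAf/AAAAAAAAAAAAAAf/AAAAAAAAAAAAAA/+AAAAAAAAAAAAAB/uAAAAAAAAAAAAAD/sAAAAAAAAAAAAAP/kAAAAAAAAAAAAAf/kAAAAAAAAAAAAABzkAAAAAAAAAAAAAABkAAAAAAAAAAAAAABAAAAAAAAAAAAAABjgAAAAAAAAAAAAAD/gAAAAAAAAAAAAAH/gAAAAAAAAAAAAAD/AAAAAAAAAAAAAADvAAAAAAAAAAAAAADHgAAAAAAAAAAAAAAPwAAAAAAAAAAAAAB/wAAAAAAAAAAAAADwwAAAAAAAAAAAAAHgAAAAAAAAAAAAAAHAAAAAAAAAAAAAAAKAAAAAAAAAAAAAAAIAAAAAAAAAAAAAAAAAAAAAAAAAAAAA="/>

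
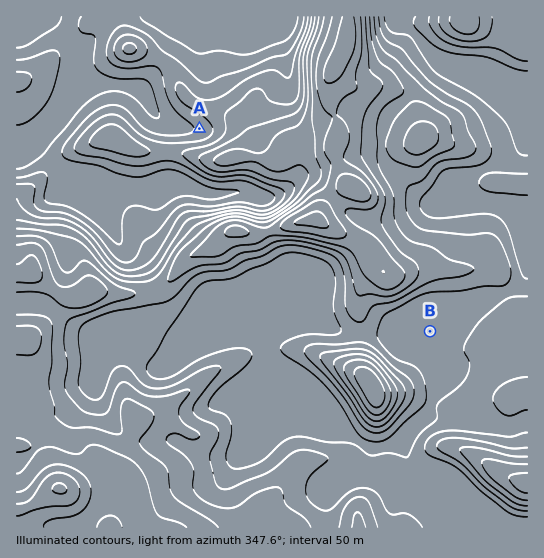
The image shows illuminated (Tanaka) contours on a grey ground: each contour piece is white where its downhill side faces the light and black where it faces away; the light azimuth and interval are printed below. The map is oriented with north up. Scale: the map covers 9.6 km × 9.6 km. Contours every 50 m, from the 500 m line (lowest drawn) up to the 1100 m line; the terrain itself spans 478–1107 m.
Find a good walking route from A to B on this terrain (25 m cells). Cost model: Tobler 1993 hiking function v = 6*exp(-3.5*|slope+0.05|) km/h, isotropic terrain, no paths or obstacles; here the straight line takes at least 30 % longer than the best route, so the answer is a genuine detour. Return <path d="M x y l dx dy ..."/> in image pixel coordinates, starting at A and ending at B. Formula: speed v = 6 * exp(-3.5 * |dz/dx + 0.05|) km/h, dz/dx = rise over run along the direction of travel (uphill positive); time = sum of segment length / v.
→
<path d="M199 129l39 0 77 38 6 6 20 40 6 6 32 16 19 19 19 9 4 4 6 14 0 13 2 3 0 17 1 3 0 14"/>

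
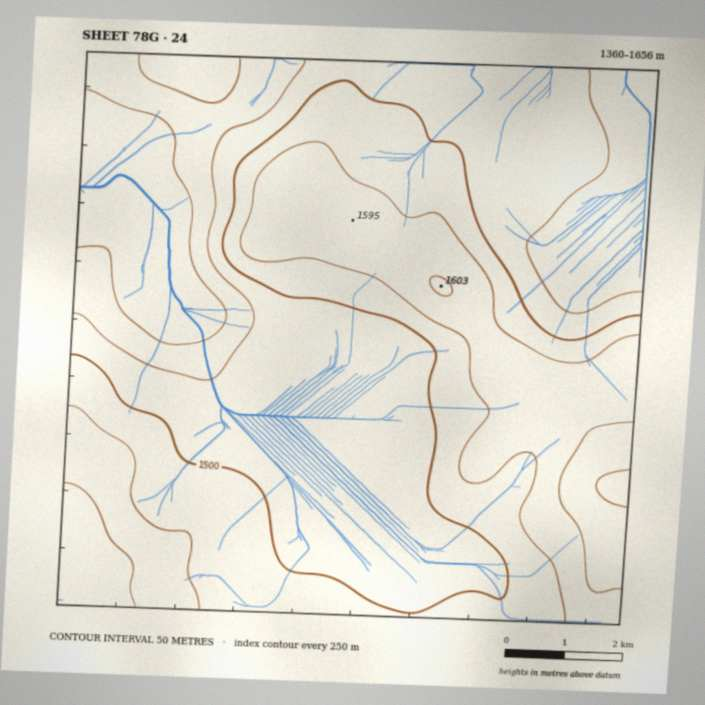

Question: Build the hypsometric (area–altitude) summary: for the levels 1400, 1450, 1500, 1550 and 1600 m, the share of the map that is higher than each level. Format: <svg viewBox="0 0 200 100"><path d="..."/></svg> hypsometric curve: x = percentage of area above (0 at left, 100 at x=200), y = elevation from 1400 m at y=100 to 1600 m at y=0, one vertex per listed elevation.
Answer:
<svg viewBox="0 0 200 100"><path d="M186 100l-26-25-68-25-45-25-37-25"/></svg>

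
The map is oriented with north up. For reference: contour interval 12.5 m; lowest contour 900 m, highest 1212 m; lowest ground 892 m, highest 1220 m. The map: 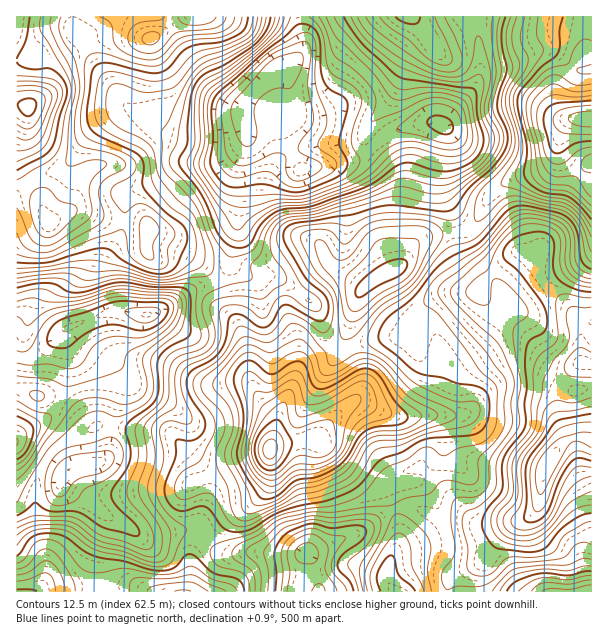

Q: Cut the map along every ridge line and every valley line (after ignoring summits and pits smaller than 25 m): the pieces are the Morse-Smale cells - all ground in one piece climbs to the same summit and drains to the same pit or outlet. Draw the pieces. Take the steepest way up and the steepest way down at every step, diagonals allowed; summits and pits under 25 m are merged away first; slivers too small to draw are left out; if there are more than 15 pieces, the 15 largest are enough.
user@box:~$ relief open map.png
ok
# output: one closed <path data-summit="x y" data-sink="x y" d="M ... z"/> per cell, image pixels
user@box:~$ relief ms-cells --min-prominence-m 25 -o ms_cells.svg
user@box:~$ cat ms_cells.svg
<path data-summit="270 449" data-sink="548 464" d="M519 252l-9 4-13 12-16 16-4 6-31 4-18 8-10 10-6 12-10 11 4 9-8 9 1 2 9-11 6 0 21 6 7 9 0 21-14 30-3 4-8 2-21 0-34-14-9 0-23 21-12 17 53 44 7 4 8 0 9 22 15-4 15 5 12 7 30 2 10 4 47-4 7-4 7-9 4-31 16-27 6-7 9-4 19 2 0-117-8 3-13-17-27-25-8-15 0-15-9 0z"/><path data-summit="392 270" data-sink="282 66" d="M282 67l-10 5-24 23-7 12 0 10 6 17 0 9-6 15-3 16 2 38-4 27-6 24 10 9 12 6 21-2 12 6 27 20 8 13 8 26 11 14 24-12 21-6 15 0 1-2-4-4-21-13-14-15-1-9 11-12 27-14 21-28 12-5 23-2-2-17-10-28 0-20 4-24 0-13-3-5-8-4-10 0-20 5-21 9-24 21-19 6-41 6-16-34 0-12 8-10 0-11z"/><path data-summit="29 107" data-sink="282 66" d="M72 16l-56 1 0 145 9 17 13 16 6 21 4 6 3 0 20-11 12 0 28 9 33 4 4 3 1 15 19 5 26 12 21 21 3 0 11-14 7-29 4-25-2-38 3-16 6-15-3-20-2 4-11 5-28 2-27 0-15-6-11-12-22-8-7-7-47-71z"/><path data-summit="270 449" data-sink="147 315" d="M216 282l-19 6-33 20-14 6-39-2-46 18-26 24-9 4-14-1 0 32 25 8 9 0 16 7 26 24 6-2 12 0 22 4 35 2 27 27 6 9 3 10 10-3 29-15 25-8 4-5 5-16 0-14-14-15-12-21-2-24-6-22-19-32z"/><path data-summit="407 17" data-sink="282 66" d="M471 16l-171 0 0 8 4 17-2 9-11 14-8 2 9 36 0 11-8 10 0 12 16 33 26-2 27-6 18-10 13-14 21-9 20-5 10 0 9 4 8-13 20-21 8-15 0-33-4-17z"/><path data-summit="588 119" data-sink="282 66" d="M591 16l-119 1 4 10 4 17 0 33-8 15-20 21-8 13 2 5 0 13-4 24 0 20 10 28 3 16 7 0 6-3 8-8 12-24 10-10 12-7 35-11 7-7 6-18 7 15 17 17 8 6 2 0z"/><path data-summit="270 449" data-sink="282 66" d="M230 260l-6 13-8 8 7 22 19 32 6 22 2 24 12 21 14 15 0 14-4 15 34-7 12 0 12-16 23-21 9 0 34 14 21 0 11-6 16-36-2-15-7-9-27-6-12 16-30 28 40-44-5-8-17 1-21 6-24 12-11-14-8-26-8-13-27-20-12-6-21 2-18-10z"/><path data-summit="197 17" data-sink="282 66" d="M299 16l-225 0-1 11 24 39 31 42 22 8 11 12 9 5 33 1 28-2 11-6-1-19 7-12 24-23 7-5 12-3 10-11 3-12z"/><path data-summit="29 107" data-sink="147 315" d="M17 163l-1 193 2 2 12 0 9-4 26-24 12-6 34-12 39 2 14-6 27-18 25-9-22-22-26-12-19-5-1-15-4-3-33-4-28-9-12 0-23 11-4-6-6-21-13-16z"/><path data-summit="270 449" data-sink="69 470" d="M110 426l-12 0-40 21 12 20-8 9-1 6 4 5 22 13 12 11 44 25 51-8 10 10 21-18 24-14 16-15 3-6 1-34-35 12-33 17 1-7-8-14-24-26-14-3-24 0z"/><path data-summit="588 119" data-sink="548 464" d="M558 144l-6 18-7 7-35 11-12 7-10 10-12 24-8 8-6 3-7 0-1 2 3 15 5 9 16 18 2 10 17-18 18-15 22 0-2 8 6 18 30 30 13 17 8-5 0-138-27-24z"/><path data-summit="270 449" data-sink="306 552" d="M317 439l-38 5-9 5 0 30-5 12-16 15-24 14-20 17 13 15 7 2 27-2 26 2 31-1 51-21 34-23-8-21-8 0-7-4z"/><path data-summit="591 591" data-sink="548 464" d="M585 438l-16 1-11 10-14 22-4 32-5 9-5 5-17 7-11 12-17 26-30 14-5 5-1 11 143-1 0-150z"/><path data-summit="398 591" data-sink="548 464" d="M410 506l-14 3 2 12 0 21-12 28 0 9 9 13 52 0 3-11 5-5 30-14 17-26 11-12 5-2-15 0-26 2-10-4-23 0z"/><path data-summit="20 591" data-sink="69 470" d="M57 448l-7 5-6 9-8 26 0 31 10 42-2 20-6 11 60-9 0-23 11-33 0-9-2-2-45-31 0-9 8-9z"/>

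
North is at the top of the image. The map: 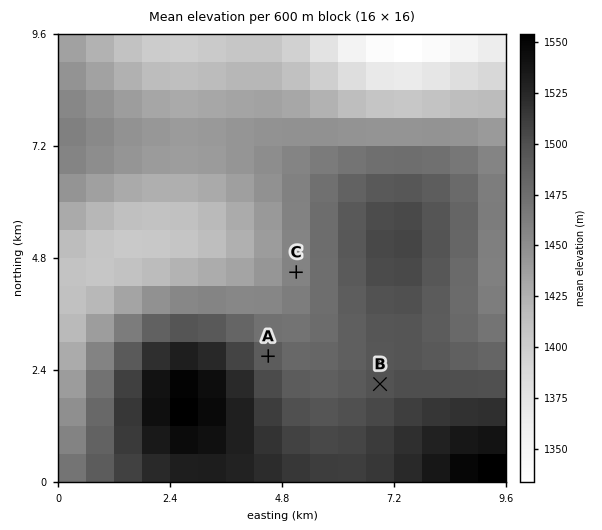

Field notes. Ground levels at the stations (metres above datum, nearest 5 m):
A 1490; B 1495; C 1455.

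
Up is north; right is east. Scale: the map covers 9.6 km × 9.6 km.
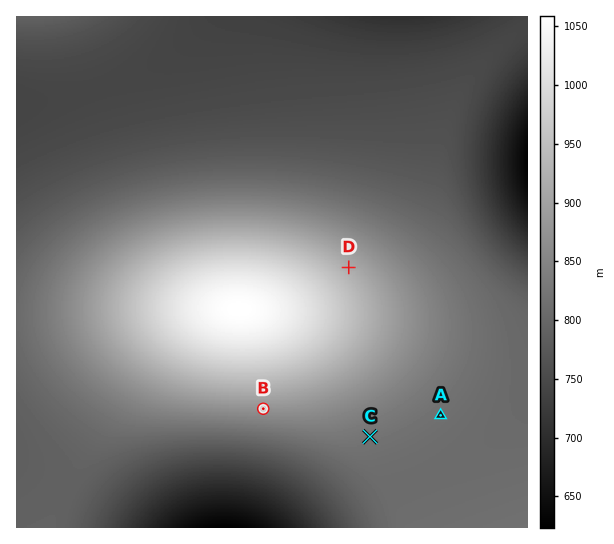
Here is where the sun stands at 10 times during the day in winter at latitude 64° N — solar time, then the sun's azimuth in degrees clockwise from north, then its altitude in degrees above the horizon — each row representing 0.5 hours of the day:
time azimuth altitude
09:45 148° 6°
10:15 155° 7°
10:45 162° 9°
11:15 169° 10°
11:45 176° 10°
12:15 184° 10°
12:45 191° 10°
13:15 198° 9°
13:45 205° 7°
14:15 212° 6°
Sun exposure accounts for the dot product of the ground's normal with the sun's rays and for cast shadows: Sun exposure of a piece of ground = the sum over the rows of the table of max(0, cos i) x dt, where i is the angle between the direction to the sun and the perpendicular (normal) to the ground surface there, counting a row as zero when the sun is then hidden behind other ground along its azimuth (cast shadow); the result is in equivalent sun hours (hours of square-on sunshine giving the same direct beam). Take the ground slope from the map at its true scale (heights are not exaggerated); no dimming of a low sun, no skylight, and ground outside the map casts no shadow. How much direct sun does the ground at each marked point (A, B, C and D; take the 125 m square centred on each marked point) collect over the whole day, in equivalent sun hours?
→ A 0.8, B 1.3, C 0.9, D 0.4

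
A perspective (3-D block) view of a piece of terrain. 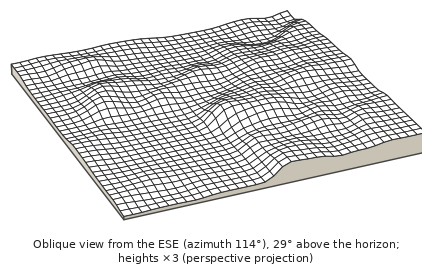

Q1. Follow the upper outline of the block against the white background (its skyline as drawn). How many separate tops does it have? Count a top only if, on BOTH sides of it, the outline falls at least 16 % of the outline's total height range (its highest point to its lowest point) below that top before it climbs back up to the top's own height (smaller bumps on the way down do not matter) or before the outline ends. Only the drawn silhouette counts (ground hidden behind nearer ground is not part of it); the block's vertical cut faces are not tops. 1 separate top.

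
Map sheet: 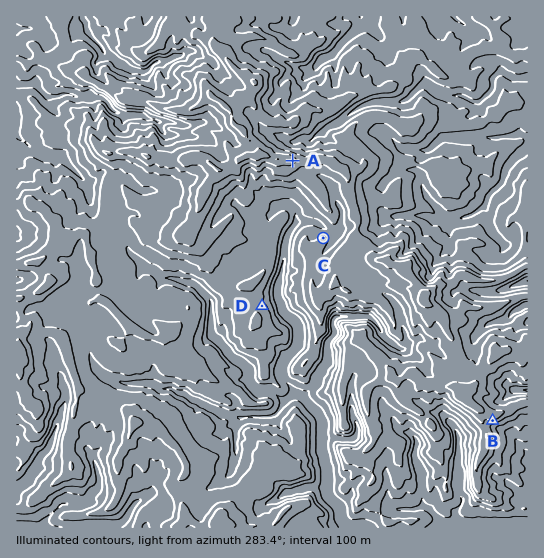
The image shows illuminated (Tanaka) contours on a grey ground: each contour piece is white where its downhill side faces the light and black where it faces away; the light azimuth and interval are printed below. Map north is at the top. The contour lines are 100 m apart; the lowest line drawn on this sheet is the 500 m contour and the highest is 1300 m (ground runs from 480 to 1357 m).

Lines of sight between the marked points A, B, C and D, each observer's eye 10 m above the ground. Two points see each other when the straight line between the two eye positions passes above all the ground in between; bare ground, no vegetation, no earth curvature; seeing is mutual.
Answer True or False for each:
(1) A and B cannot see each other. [True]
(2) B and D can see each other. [False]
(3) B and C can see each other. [False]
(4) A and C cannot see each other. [False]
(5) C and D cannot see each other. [True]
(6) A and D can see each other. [True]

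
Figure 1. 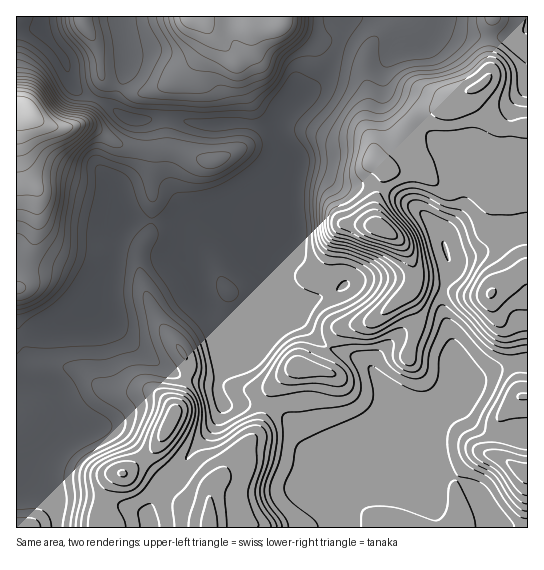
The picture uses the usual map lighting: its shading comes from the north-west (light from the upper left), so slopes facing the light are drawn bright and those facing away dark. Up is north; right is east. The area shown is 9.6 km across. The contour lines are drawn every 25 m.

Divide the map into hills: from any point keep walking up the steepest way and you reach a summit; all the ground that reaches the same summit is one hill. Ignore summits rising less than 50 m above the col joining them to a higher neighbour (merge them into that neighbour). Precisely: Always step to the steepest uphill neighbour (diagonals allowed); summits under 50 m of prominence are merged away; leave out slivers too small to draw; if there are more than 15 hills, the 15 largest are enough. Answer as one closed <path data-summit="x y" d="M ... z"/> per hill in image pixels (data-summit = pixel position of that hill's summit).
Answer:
<path data-summit="381 227" d="M527 16l-180 0-8 34-12 25-14 13-20 8-13 17-5 12 0 8 13 33-8 25-3 26-4 6-18 12 1 16 15 48-2 14 16-2 6 2 34 32 29 11 12 7 30 36 25 42 0-10 3-4 36-33-7-35-1-20-11-34 2-15 8-24-3-7 27-6 27-14 26-8z"/><path data-summit="27 111" d="M41 16l-25 1 0 326 14-6 15-10 30-14 13-11 19-32 5-13 3-36 2-4 6 0 62 8-4 32 8 13 7 27 9 21 10 17 14 16 8 1 5-3 10-10 9-17 10-11 0-12-15-48-1-16 18-12 4-6 3-26 8-25-13-36-5-3-28-4-45 1-22-5-46 0-20-14-30-13-7-7-9-28-22-30z"/><path data-summit="170 422" d="M123 217l-6 0-2 4-3 36-5 13-19 32-13 11-30 14-29 18 0 37 34 7 6 5 3 7 1 14-3 18-20 20-20 16 9 10 16 9 11 11 4 14 1 15 91 0-1-17 11-24 22-21 12-17 20-22 8-14 2-10-6-12 0-6 11-27 7-5-6-2-14-16-19-38-7-27-8-13 4-32z"/><path data-summit="191 17" d="M346 16l-225 0 4 34 0 23-12 34 8 8 13 5 41-1 22 5 45-1 28 4 4 2 6-16 11-15 22-10 14-13 6-12 11-29z"/><path data-summit="209 527" d="M259 404l-36 1-2 8-8 14-20 22-12 17-22 21-11 24 2 17 191 0 0-3-6-16 0-11 8-13 23-21 12-7 17-4 14 0 6-3-42-5-27 0-19 7-14 0-9-7-15-24-8-9z"/><path data-summit="301 367" d="M285 311l-15 2-9 9-9 17-10 10-14 9-11 27 4 17 4 3 34-1 22 8 8 9 15 24 9 7 14 0 19-7 45 2 18 4 6-2 6-6-1-4-11-14-13-26-25-32-17-11-29-11-28-28z"/><path data-summit="527 471" d="M527 363l-25 4-40 18-3 12-21 16-17 18 0 22 13 12 40 23 9 10 15 30 30-1z"/><path data-summit="491 293" d="M527 232l-25 7-20 12-33 10 2 5-8 24-2 15 11 34 7 53 3-7 33-16 16-5 17-2z"/><path data-summit="82 17" d="M119 16l-78 1 0 10 22 30 9 28 7 7 30 13 4 4 2 0-2-4 12-32 0-23z"/>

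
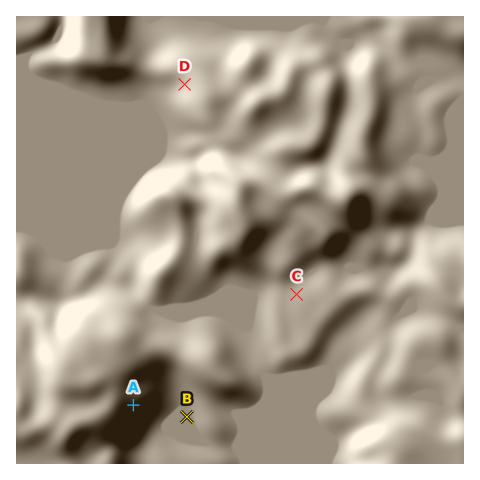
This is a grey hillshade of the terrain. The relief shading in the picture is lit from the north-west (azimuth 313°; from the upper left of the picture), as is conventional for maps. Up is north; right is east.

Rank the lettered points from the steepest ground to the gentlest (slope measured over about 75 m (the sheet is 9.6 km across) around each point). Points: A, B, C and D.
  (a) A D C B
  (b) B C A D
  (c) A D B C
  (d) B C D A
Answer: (a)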